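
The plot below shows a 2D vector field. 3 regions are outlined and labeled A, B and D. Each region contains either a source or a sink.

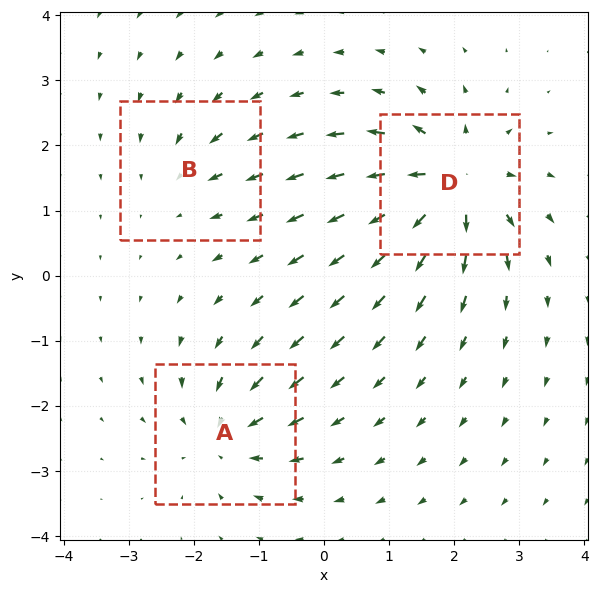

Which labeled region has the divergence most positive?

D

Divergence at each region's feature centre — A: about -4, B: about -2, D: about +6. Region D is most positive.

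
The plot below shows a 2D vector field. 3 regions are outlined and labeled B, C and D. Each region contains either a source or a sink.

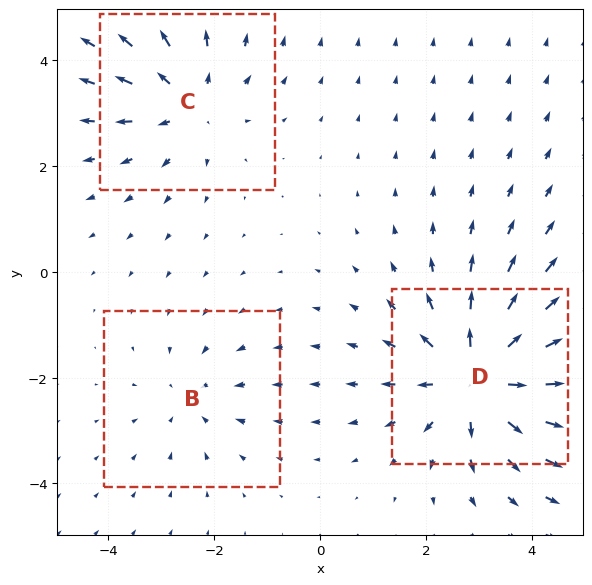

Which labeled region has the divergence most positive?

D

Divergence at each region's feature centre — B: about -2, C: about +3, D: about +5. Region D is most positive.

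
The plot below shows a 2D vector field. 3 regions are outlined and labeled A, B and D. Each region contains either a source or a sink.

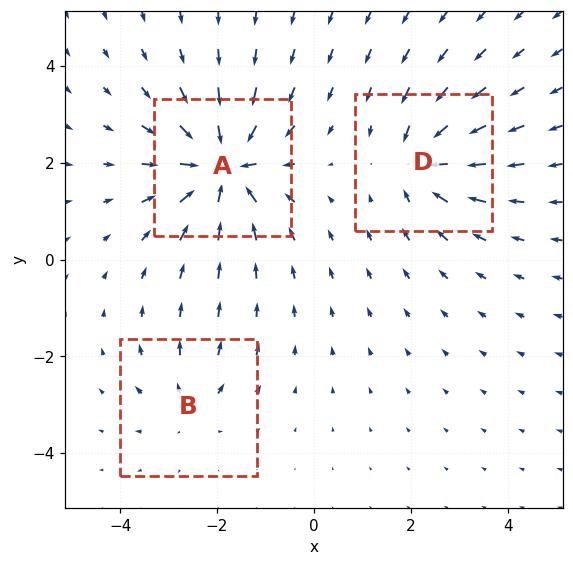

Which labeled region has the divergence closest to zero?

B

Divergence at each region's feature centre — A: about -6, B: about +2, D: about -4. Region B is closest to zero.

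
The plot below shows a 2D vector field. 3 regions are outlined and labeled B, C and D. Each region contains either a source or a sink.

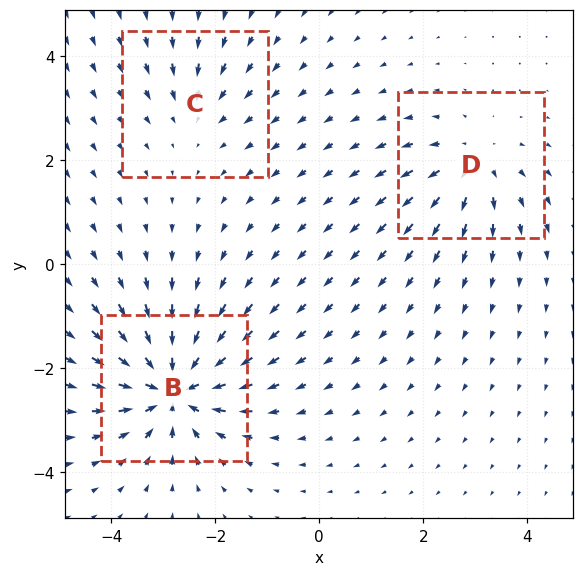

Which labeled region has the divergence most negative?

B

Divergence at each region's feature centre — B: about -6, C: about -2, D: about +3. Region B is most negative.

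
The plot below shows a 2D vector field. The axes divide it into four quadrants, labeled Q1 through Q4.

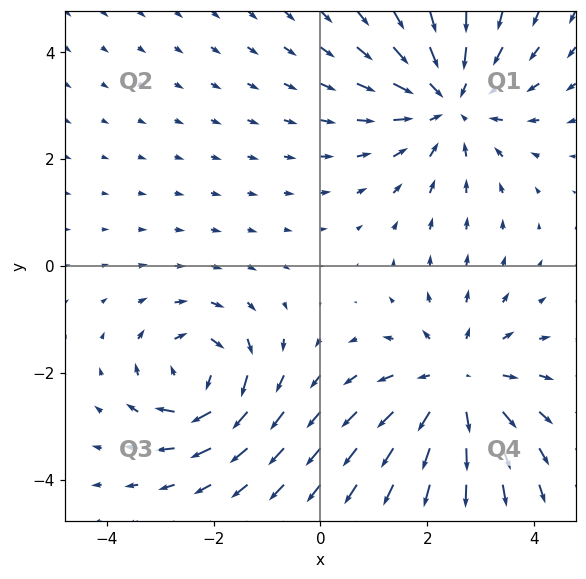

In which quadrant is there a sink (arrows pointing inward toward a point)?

The sink sits at approximately (2.4, 3.1), which lies in quadrant Q1. The divergence there is about -4, negative as expected for a sink.

Q1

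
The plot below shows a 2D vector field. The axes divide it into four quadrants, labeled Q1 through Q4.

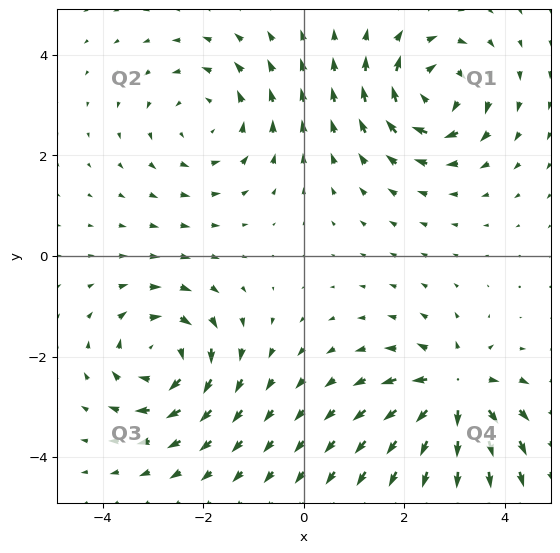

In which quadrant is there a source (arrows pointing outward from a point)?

Q4

The source sits at approximately (3.0, -2.7), which lies in quadrant Q4. The divergence there is about +7, positive as expected for a source.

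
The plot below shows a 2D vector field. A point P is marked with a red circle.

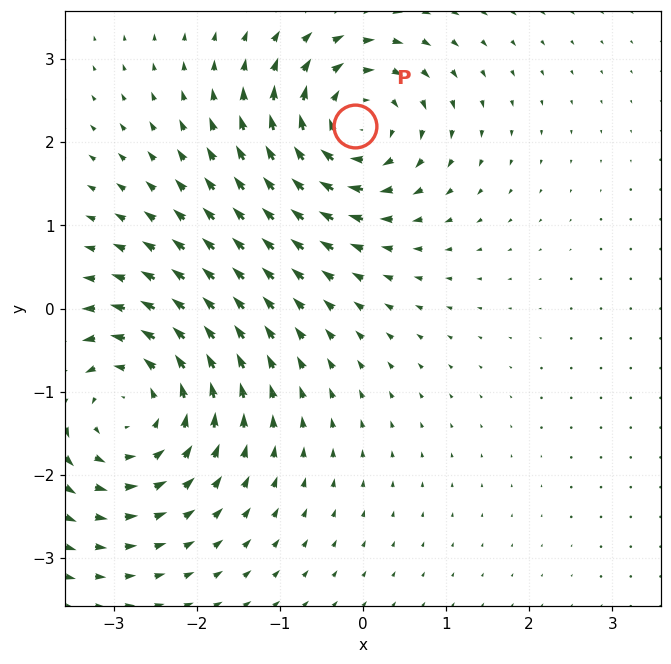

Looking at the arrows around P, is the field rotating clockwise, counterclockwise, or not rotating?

clockwise

Near P at (-0.1, 2.2) the arrows circulate clockwise. The curl (z-component) there is about -5; negative curl means clockwise rotation.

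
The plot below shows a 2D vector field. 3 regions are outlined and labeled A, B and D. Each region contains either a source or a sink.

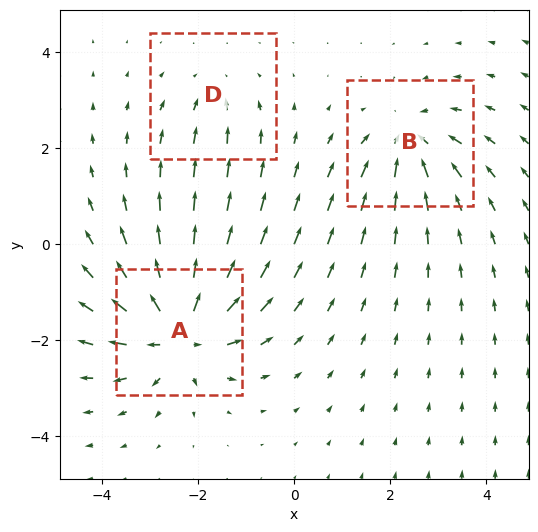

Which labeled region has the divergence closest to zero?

D

Divergence at each region's feature centre — A: about +6, B: about -4, D: about -2. Region D is closest to zero.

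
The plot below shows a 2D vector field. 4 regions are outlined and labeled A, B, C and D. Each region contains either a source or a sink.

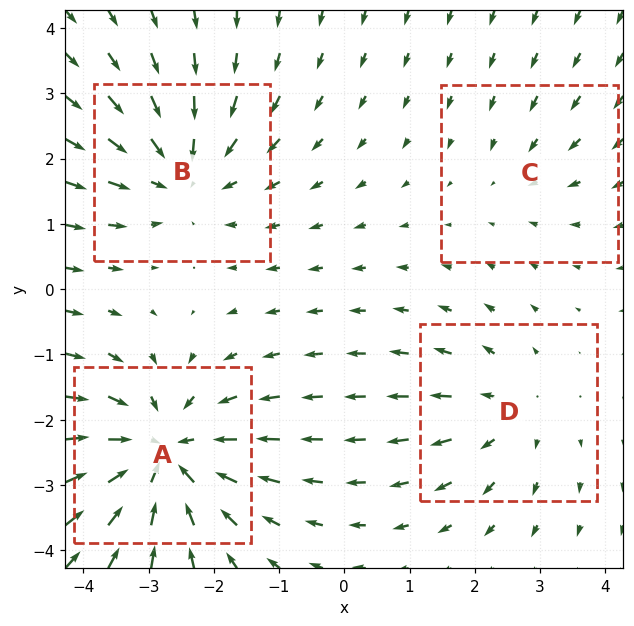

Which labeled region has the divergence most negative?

Divergence at each region's feature centre — A: about -6, B: about -4, C: about -2, D: about +3. Region A is most negative.

A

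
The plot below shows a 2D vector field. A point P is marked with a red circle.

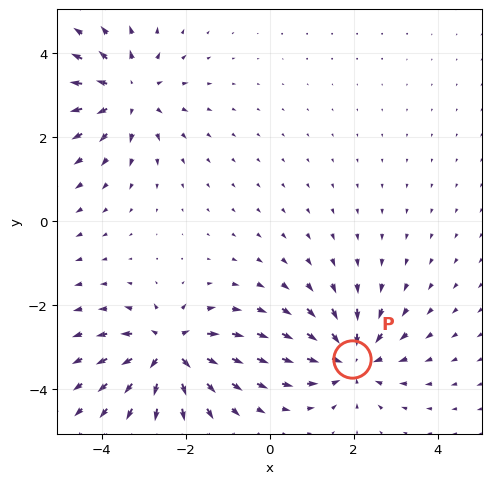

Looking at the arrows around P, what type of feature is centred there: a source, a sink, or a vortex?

sink

At P (2.0, -3.3) the arrows converge inward. Divergence about -5, curl ≈0 — negative divergence with near-zero curl is a sink.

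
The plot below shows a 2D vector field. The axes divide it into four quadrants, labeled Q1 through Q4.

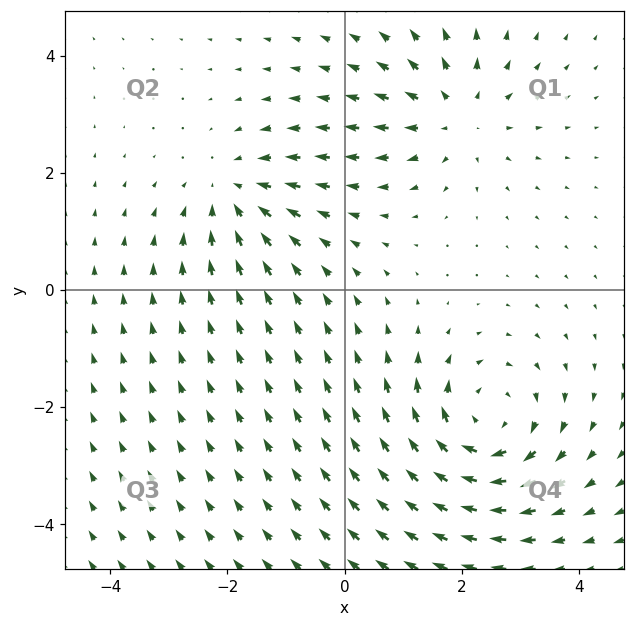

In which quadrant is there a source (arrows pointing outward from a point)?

Q1

The source sits at approximately (1.9, 3.0), which lies in quadrant Q1. The divergence there is about +3, positive as expected for a source.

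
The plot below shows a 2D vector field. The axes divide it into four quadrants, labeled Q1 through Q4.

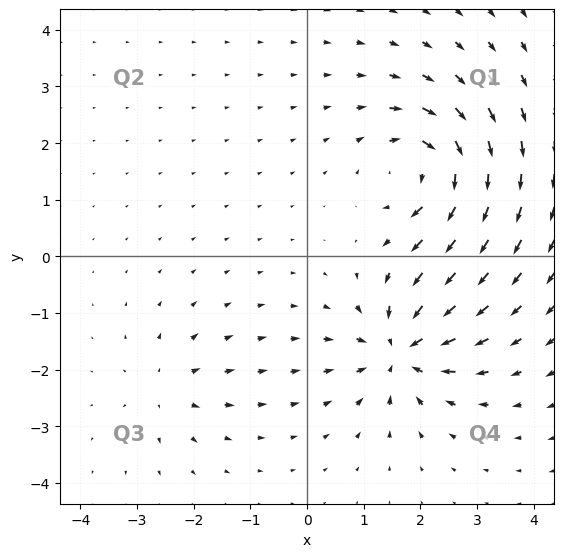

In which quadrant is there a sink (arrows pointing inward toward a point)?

Q4

The sink sits at approximately (1.7, -1.7), which lies in quadrant Q4. The divergence there is about -7, negative as expected for a sink.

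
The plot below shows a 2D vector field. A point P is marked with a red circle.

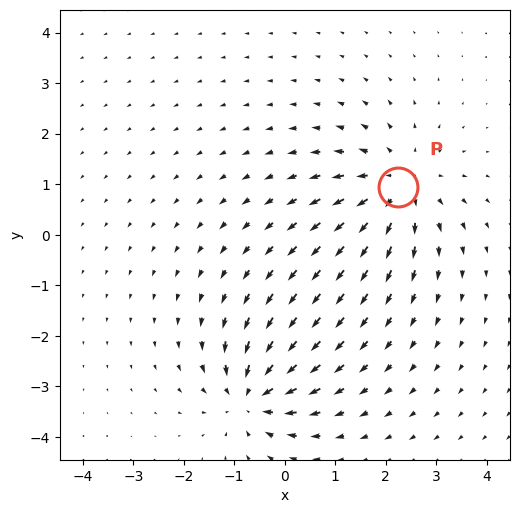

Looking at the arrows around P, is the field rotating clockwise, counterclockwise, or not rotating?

Near P at (2.2, 1.0) the arrows show no circulation. The curl there is ≈0.

not rotating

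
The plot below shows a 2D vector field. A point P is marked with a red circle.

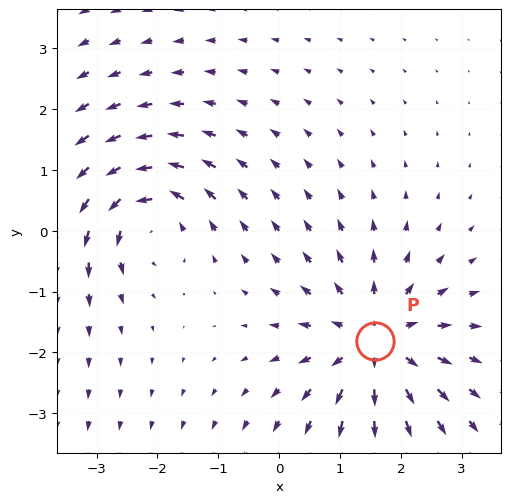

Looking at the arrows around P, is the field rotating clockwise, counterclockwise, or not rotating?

not rotating

Near P at (1.6, -1.8) the arrows show no circulation. The curl there is ≈0.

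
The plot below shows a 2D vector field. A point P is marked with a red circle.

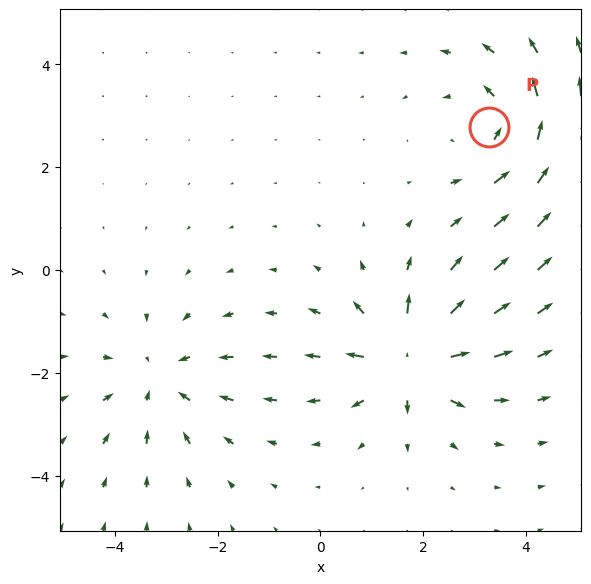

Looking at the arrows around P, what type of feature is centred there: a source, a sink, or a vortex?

At P (3.3, 2.8) the arrows circulate counterclockwise. Divergence ≈0, curl about +2 — near-zero divergence with nonzero curl is a vortex.

vortex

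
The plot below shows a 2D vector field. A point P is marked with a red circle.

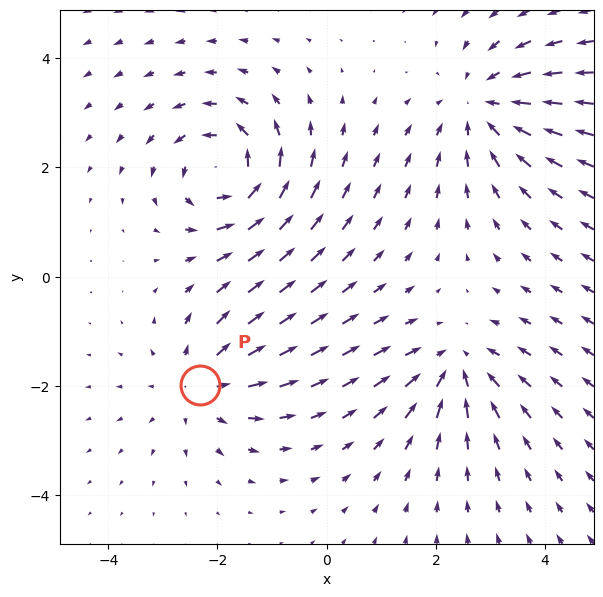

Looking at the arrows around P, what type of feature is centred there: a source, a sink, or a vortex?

At P (-2.3, -2.0) the arrows spread outward. Divergence about +3, curl ≈0 — positive divergence with near-zero curl is a source.

source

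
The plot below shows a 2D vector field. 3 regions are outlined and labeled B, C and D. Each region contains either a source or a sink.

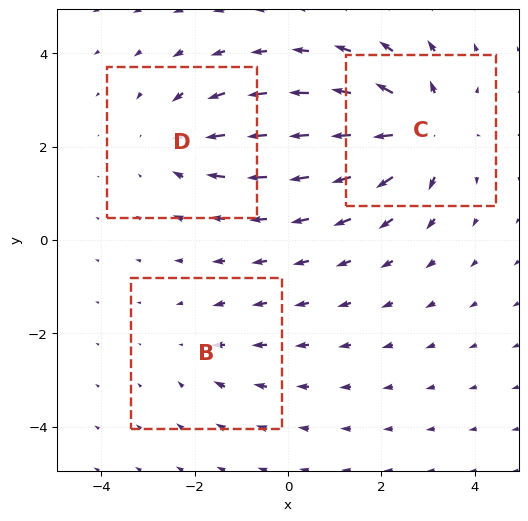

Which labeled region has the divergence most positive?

Divergence at each region's feature centre — B: about -2, C: about +5, D: about -3. Region C is most positive.

C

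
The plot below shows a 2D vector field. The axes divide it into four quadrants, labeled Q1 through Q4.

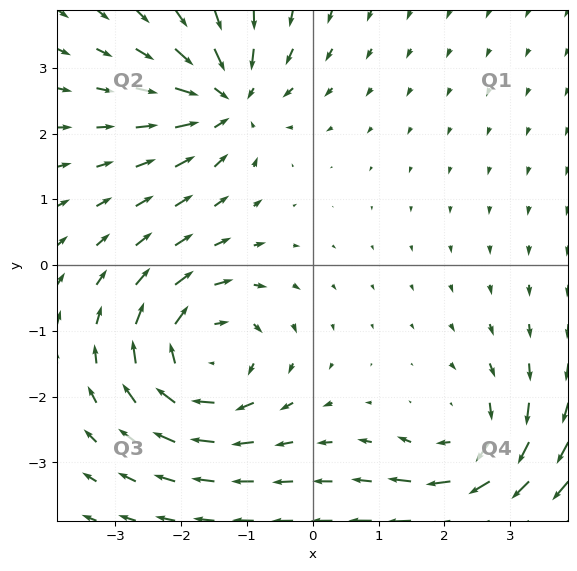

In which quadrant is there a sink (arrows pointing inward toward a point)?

Q2

The sink sits at approximately (-1.3, 2.5), which lies in quadrant Q2. The divergence there is about -4, negative as expected for a sink.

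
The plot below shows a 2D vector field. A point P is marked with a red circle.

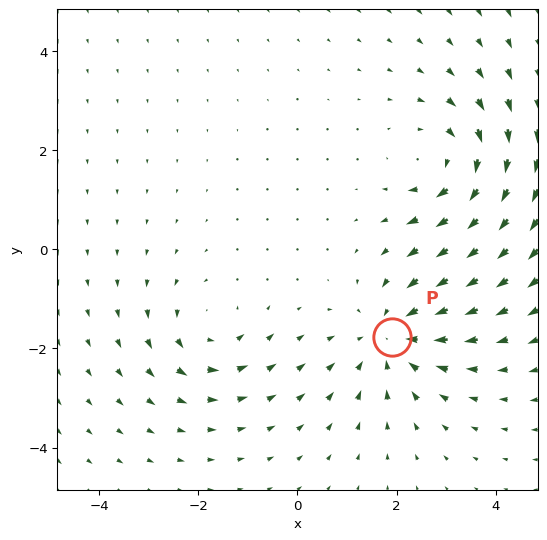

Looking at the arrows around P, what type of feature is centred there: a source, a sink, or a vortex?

sink

At P (1.9, -1.8) the arrows converge inward. Divergence about -4, curl ≈0 — negative divergence with near-zero curl is a sink.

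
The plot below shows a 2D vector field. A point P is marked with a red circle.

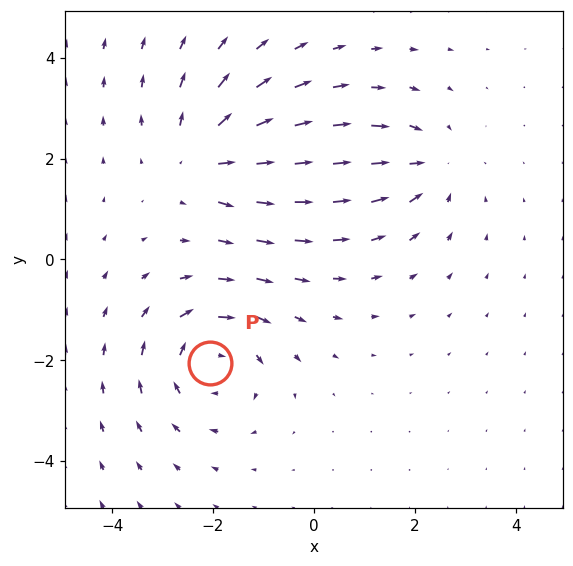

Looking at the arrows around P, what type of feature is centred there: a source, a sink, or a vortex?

At P (-2.1, -2.1) the arrows circulate clockwise. Divergence ≈0, curl about -4 — near-zero divergence with nonzero curl is a vortex.

vortex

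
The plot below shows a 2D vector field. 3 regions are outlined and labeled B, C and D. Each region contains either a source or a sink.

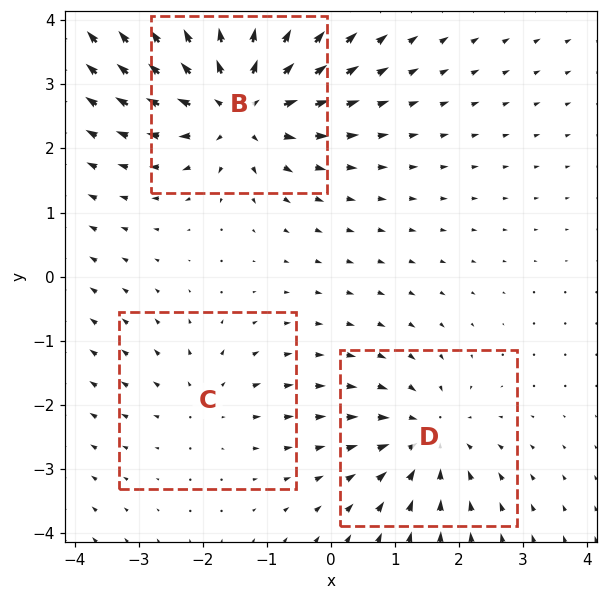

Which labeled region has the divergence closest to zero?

C

Divergence at each region's feature centre — B: about +5, C: about +2, D: about -3. Region C is closest to zero.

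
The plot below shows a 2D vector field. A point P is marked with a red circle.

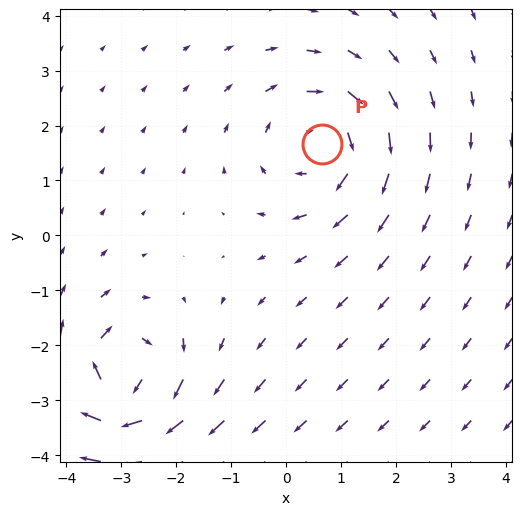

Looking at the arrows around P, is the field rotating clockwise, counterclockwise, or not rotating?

clockwise

Near P at (0.7, 1.7) the arrows circulate clockwise. The curl (z-component) there is about -4; negative curl means clockwise rotation.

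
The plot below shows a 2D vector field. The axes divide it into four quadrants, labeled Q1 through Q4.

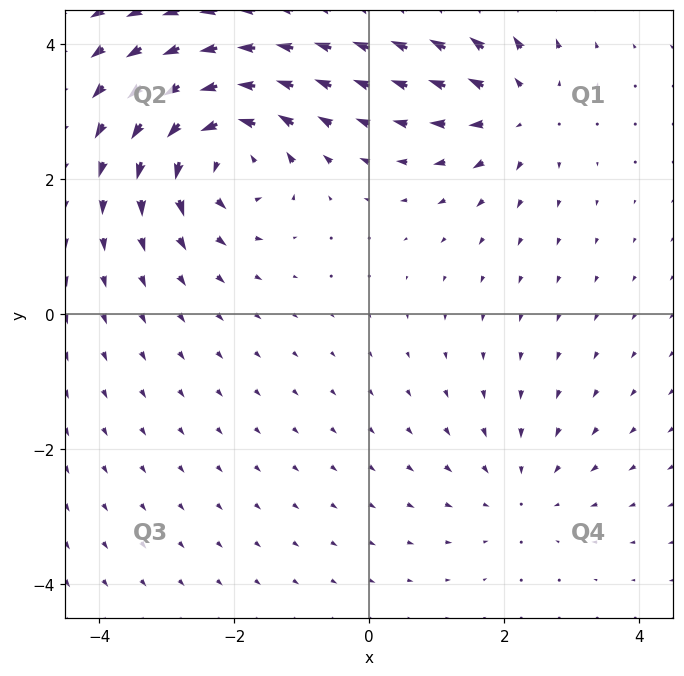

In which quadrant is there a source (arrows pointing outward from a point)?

Q1

The source sits at approximately (2.2, 3.1), which lies in quadrant Q1. The divergence there is about +4, positive as expected for a source.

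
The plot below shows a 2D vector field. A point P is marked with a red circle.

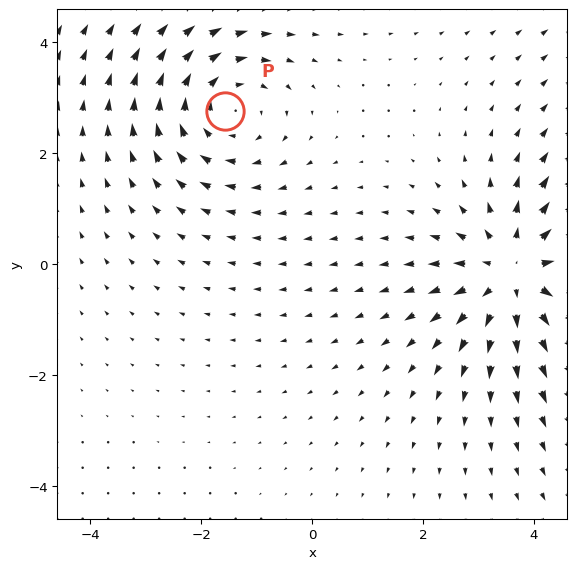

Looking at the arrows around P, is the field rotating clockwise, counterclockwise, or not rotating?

Near P at (-1.6, 2.7) the arrows circulate clockwise. The curl (z-component) there is about -2; negative curl means clockwise rotation.

clockwise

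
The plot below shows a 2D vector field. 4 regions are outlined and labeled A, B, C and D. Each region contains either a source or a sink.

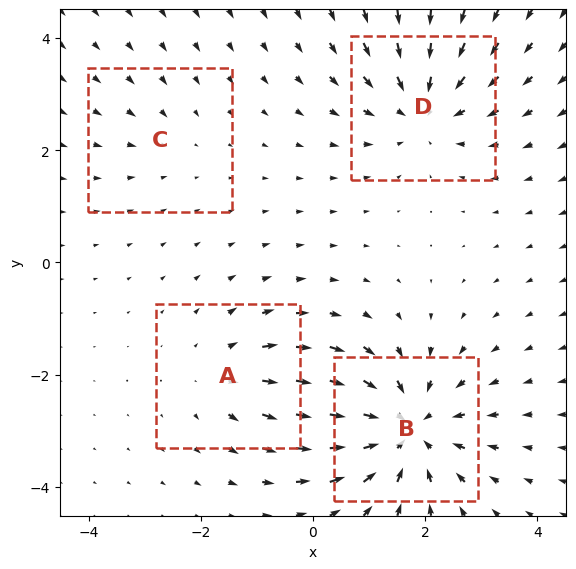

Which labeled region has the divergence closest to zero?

C

Divergence at each region's feature centre — A: about +3, B: about -6, C: about -2, D: about -5. Region C is closest to zero.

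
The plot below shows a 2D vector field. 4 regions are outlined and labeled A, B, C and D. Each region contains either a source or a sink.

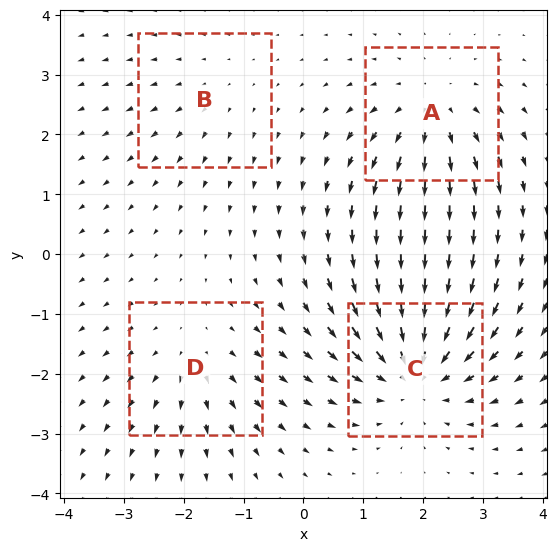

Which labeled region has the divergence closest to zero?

B

Divergence at each region's feature centre — A: about +4, B: about +2, C: about -6, D: about +3. Region B is closest to zero.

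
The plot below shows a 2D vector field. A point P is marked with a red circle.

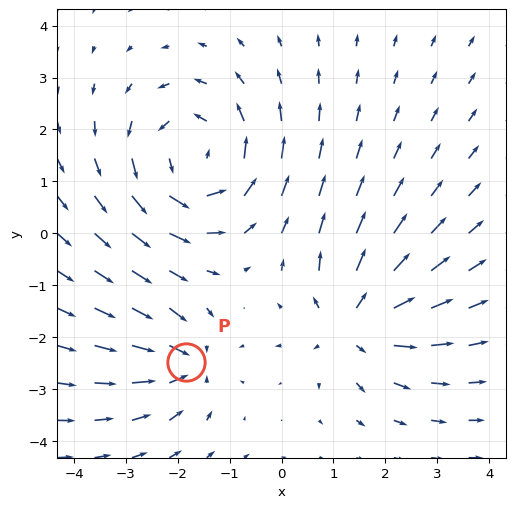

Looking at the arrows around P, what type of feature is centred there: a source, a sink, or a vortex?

At P (-1.8, -2.5) the arrows converge inward. Divergence about -4, curl ≈0 — negative divergence with near-zero curl is a sink.

sink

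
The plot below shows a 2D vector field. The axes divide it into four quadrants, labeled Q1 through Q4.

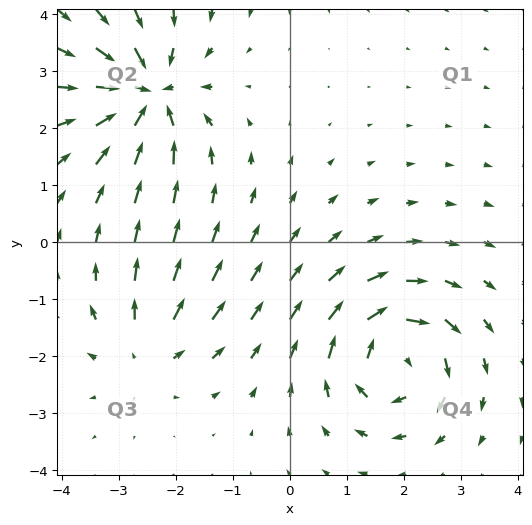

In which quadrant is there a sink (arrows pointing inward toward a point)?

The sink sits at approximately (-2.5, 2.6), which lies in quadrant Q2. The divergence there is about -6, negative as expected for a sink.

Q2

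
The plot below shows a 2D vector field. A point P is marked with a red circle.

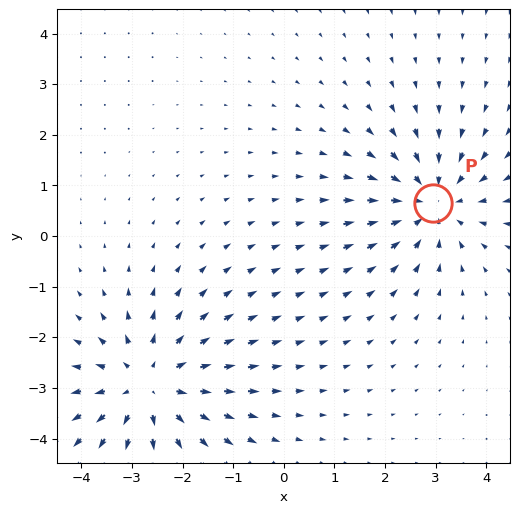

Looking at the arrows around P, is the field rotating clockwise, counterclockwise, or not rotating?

Near P at (2.9, 0.6) the arrows show no circulation. The curl there is ≈0.

not rotating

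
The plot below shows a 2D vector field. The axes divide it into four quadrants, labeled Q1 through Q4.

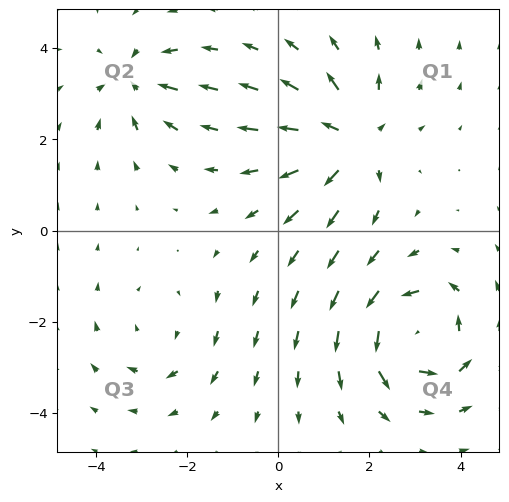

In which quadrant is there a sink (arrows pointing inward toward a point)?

Q2

The sink sits at approximately (-3.1, 3.3), which lies in quadrant Q2. The divergence there is about -4, negative as expected for a sink.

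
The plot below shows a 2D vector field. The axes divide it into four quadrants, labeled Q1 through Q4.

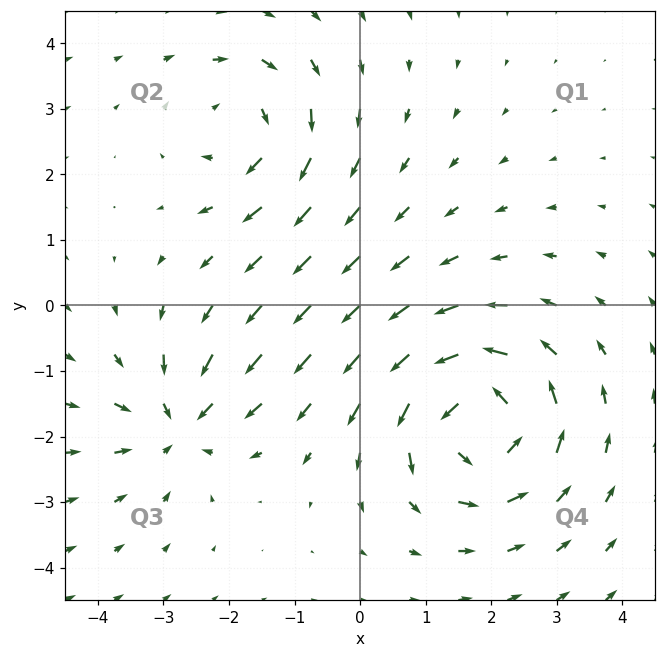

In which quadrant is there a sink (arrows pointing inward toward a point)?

The sink sits at approximately (-2.8, -1.8), which lies in quadrant Q3. The divergence there is about -4, negative as expected for a sink.

Q3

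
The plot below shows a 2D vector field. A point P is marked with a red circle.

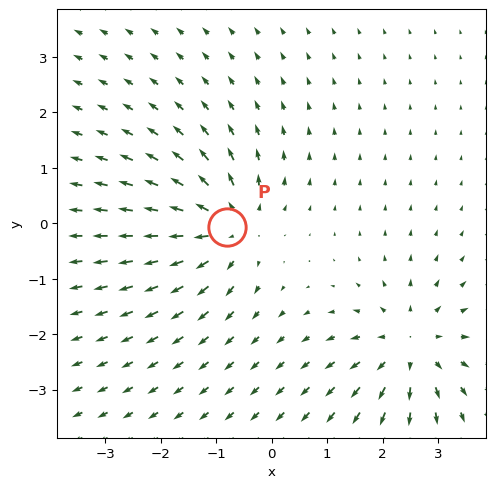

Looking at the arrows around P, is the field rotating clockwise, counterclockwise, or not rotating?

not rotating

Near P at (-0.8, -0.1) the arrows show no circulation. The curl there is ≈0.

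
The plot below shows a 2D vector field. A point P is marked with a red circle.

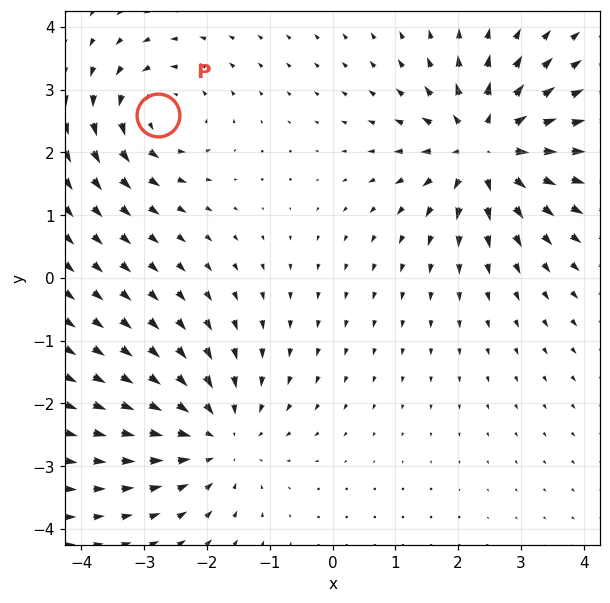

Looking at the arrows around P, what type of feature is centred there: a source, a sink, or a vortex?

vortex

At P (-2.8, 2.6) the arrows circulate counterclockwise. Divergence ≈0, curl about +3 — near-zero divergence with nonzero curl is a vortex.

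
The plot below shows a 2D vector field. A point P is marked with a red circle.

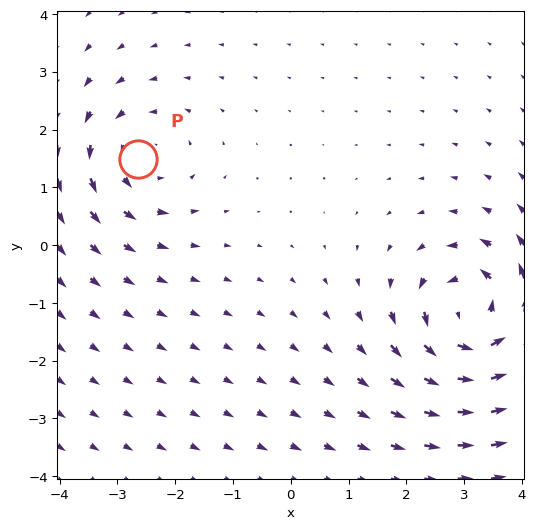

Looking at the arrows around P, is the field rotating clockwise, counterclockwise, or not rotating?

Near P at (-2.6, 1.5) the arrows circulate counterclockwise. The curl (z-component) there is about +3; positive curl means counterclockwise rotation.

counterclockwise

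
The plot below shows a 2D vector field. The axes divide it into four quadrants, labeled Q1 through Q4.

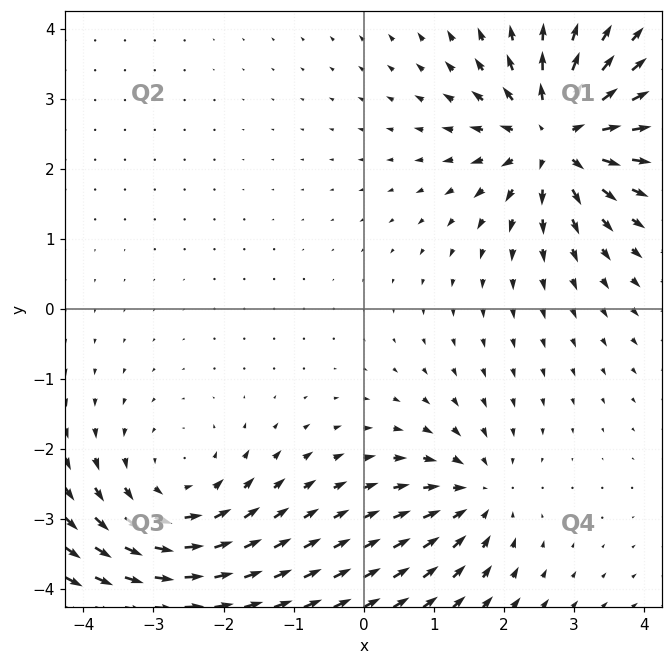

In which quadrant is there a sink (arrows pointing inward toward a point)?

The sink sits at approximately (1.6, -2.7), which lies in quadrant Q4. The divergence there is about -4, negative as expected for a sink.

Q4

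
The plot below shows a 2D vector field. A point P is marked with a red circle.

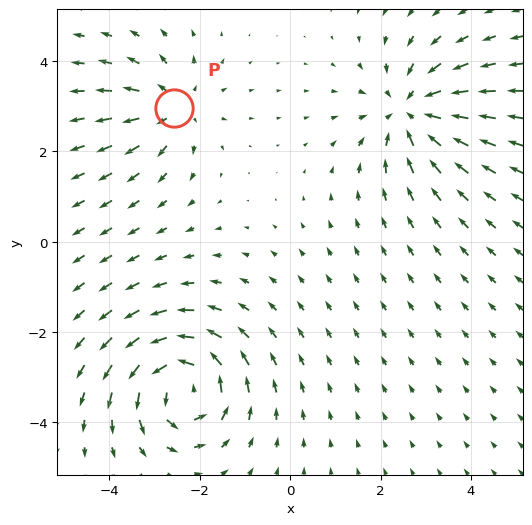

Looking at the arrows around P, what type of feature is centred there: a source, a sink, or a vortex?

source

At P (-2.6, 3.0) the arrows spread outward. Divergence about +3, curl ≈0 — positive divergence with near-zero curl is a source.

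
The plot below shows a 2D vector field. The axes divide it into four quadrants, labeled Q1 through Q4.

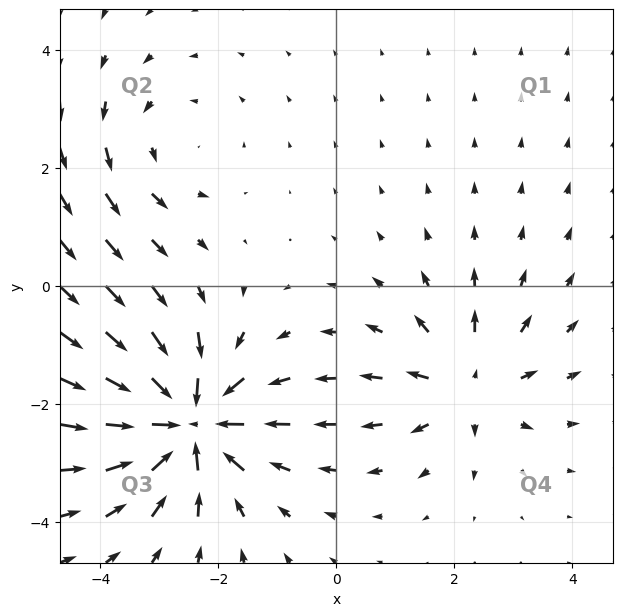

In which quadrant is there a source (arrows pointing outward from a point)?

The source sits at approximately (2.2, -1.7), which lies in quadrant Q4. The divergence there is about +4, positive as expected for a source.

Q4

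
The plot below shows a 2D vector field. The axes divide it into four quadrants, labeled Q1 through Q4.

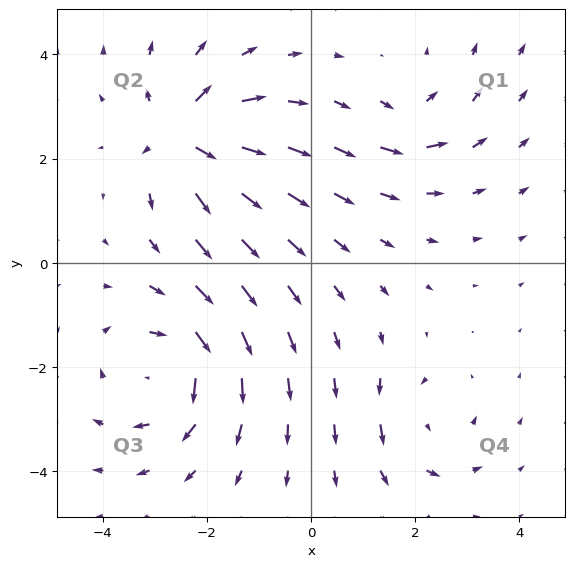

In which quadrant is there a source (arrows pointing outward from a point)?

Q2

The source sits at approximately (-2.4, 2.4), which lies in quadrant Q2. The divergence there is about +6, positive as expected for a source.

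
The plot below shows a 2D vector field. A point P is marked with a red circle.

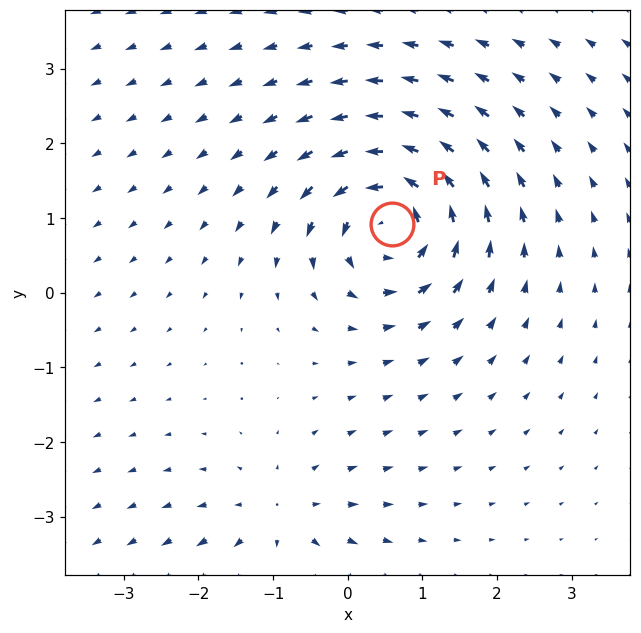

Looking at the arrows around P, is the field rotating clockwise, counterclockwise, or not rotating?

Near P at (0.6, 0.9) the arrows circulate counterclockwise. The curl (z-component) there is about +7; positive curl means counterclockwise rotation.

counterclockwise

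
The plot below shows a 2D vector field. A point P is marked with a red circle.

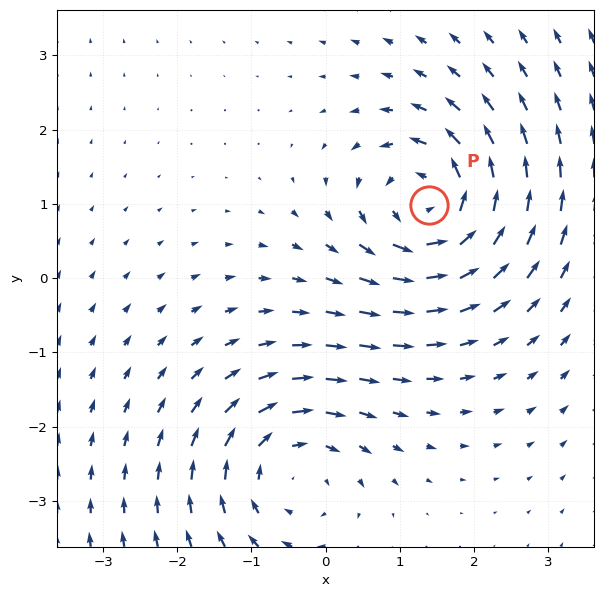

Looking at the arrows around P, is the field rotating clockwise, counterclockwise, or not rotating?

counterclockwise

Near P at (1.4, 1.0) the arrows circulate counterclockwise. The curl (z-component) there is about +5; positive curl means counterclockwise rotation.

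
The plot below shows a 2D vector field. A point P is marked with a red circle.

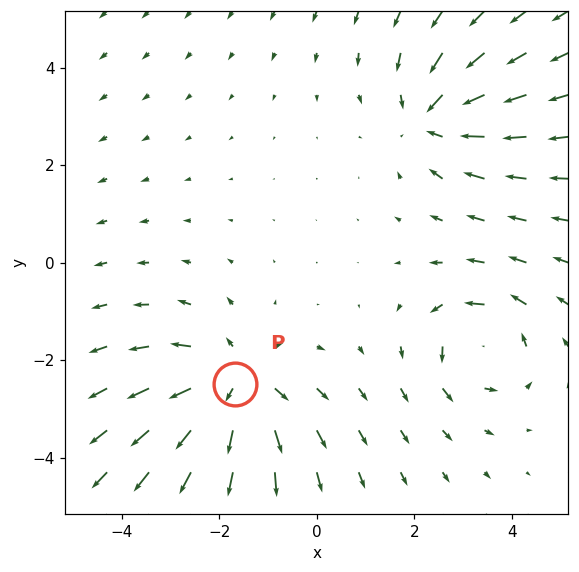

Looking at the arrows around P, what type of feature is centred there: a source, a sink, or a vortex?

At P (-1.7, -2.5) the arrows spread outward. Divergence about +4, curl ≈0 — positive divergence with near-zero curl is a source.

source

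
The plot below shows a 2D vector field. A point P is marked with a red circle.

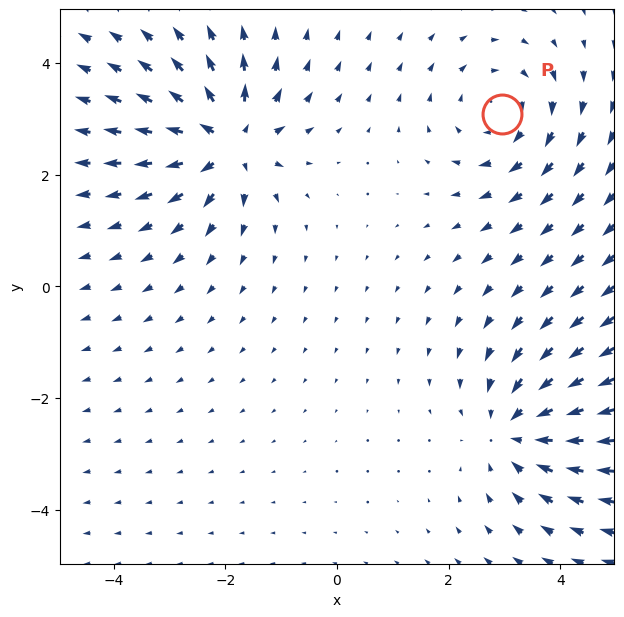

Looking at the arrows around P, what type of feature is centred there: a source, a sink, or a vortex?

vortex

At P (3.0, 3.1) the arrows circulate clockwise. Divergence ≈0, curl about -4 — near-zero divergence with nonzero curl is a vortex.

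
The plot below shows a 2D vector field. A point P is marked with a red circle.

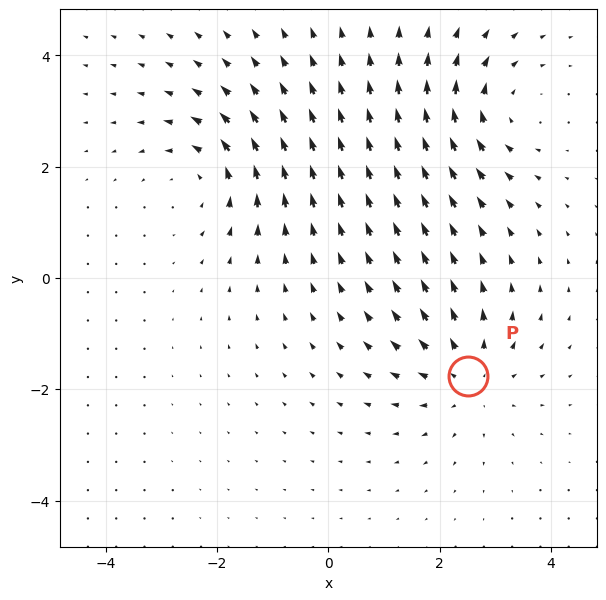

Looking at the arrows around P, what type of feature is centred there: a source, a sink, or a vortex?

At P (2.5, -1.8) the arrows spread outward. Divergence about +4, curl ≈0 — positive divergence with near-zero curl is a source.

source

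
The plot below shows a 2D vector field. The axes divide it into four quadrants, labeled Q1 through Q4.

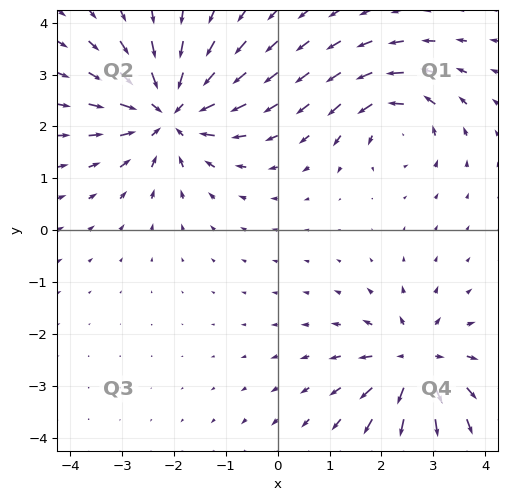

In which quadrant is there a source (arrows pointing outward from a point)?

The source sits at approximately (2.6, -2.6), which lies in quadrant Q4. The divergence there is about +4, positive as expected for a source.

Q4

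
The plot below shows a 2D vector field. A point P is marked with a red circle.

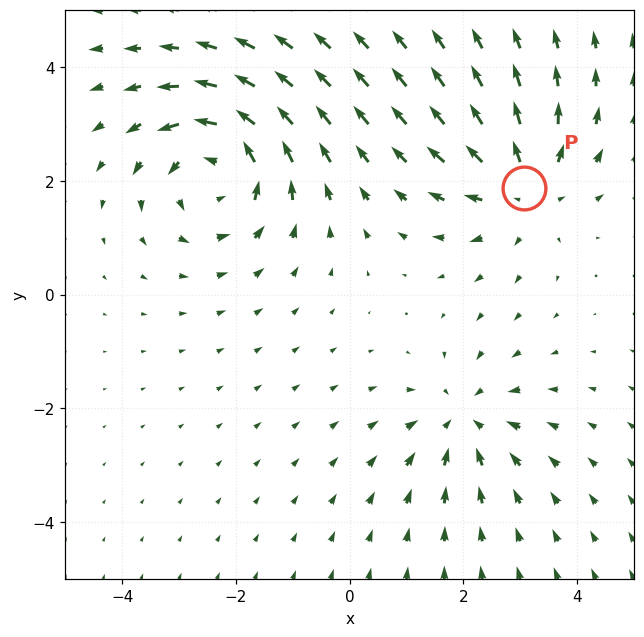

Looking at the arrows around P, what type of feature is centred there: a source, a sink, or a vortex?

source

At P (3.1, 1.9) the arrows spread outward. Divergence about +4, curl ≈0 — positive divergence with near-zero curl is a source.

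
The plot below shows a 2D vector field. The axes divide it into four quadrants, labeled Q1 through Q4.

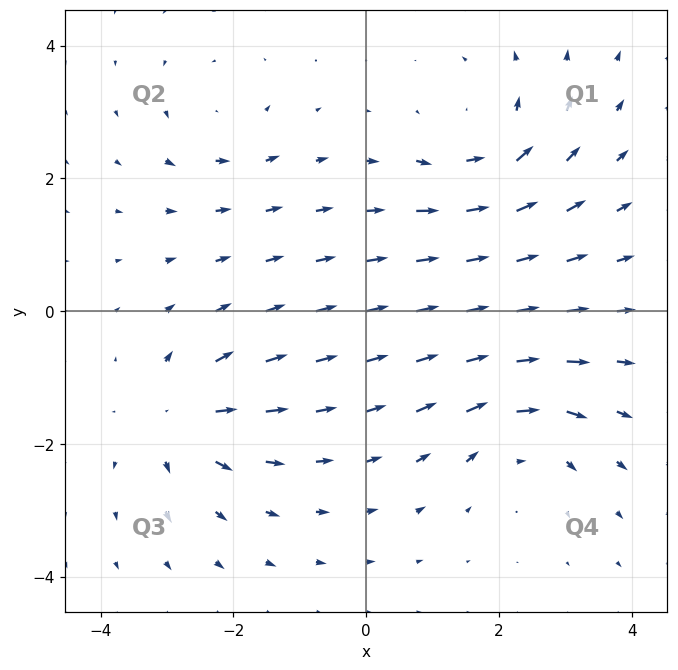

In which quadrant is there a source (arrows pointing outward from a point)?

Q3

The source sits at approximately (-2.8, -1.6), which lies in quadrant Q3. The divergence there is about +5, positive as expected for a source.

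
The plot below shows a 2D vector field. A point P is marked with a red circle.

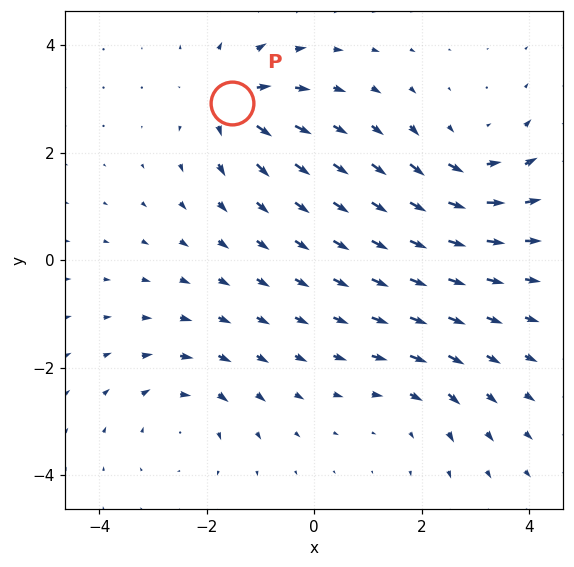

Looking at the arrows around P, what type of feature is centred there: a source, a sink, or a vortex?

At P (-1.5, 2.9) the arrows spread outward. Divergence about +5, curl ≈0 — positive divergence with near-zero curl is a source.

source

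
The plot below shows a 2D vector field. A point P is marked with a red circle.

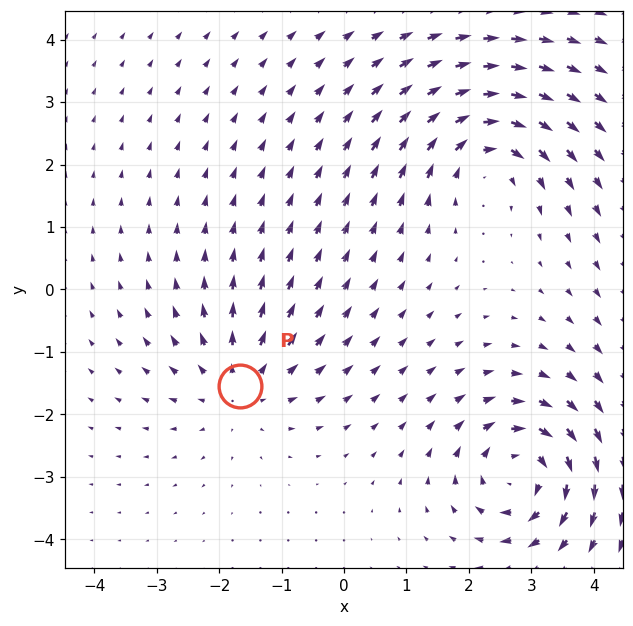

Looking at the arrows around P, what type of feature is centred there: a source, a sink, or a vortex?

At P (-1.7, -1.5) the arrows spread outward. Divergence about +4, curl ≈0 — positive divergence with near-zero curl is a source.

source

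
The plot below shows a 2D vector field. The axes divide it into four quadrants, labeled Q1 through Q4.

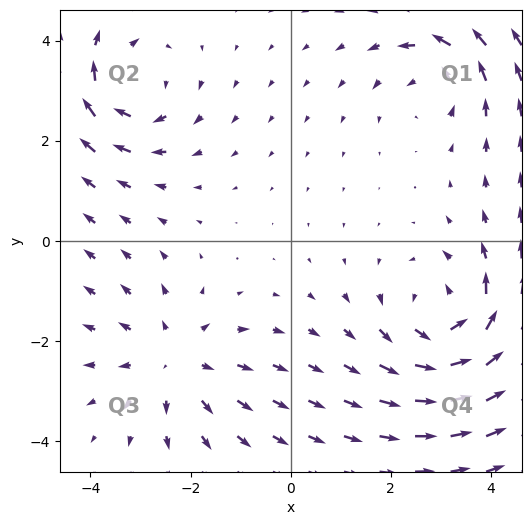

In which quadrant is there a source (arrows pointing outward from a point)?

Q3

The source sits at approximately (-2.3, -2.4), which lies in quadrant Q3. The divergence there is about +3, positive as expected for a source.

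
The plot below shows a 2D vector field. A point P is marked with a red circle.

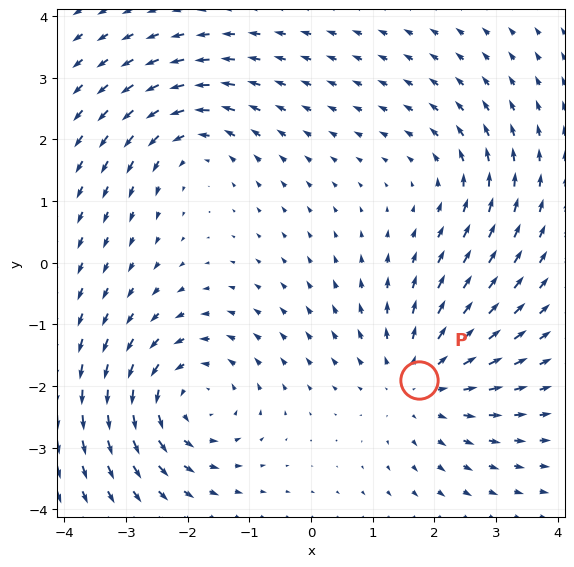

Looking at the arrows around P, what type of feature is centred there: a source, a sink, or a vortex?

At P (1.8, -1.9) the arrows spread outward. Divergence about +4, curl ≈0 — positive divergence with near-zero curl is a source.

source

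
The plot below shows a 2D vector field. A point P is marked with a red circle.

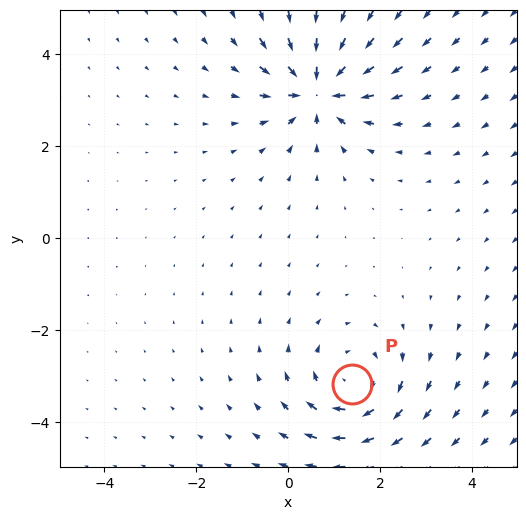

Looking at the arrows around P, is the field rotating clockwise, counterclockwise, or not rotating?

Near P at (1.4, -3.2) the arrows circulate clockwise. The curl (z-component) there is about -3; negative curl means clockwise rotation.

clockwise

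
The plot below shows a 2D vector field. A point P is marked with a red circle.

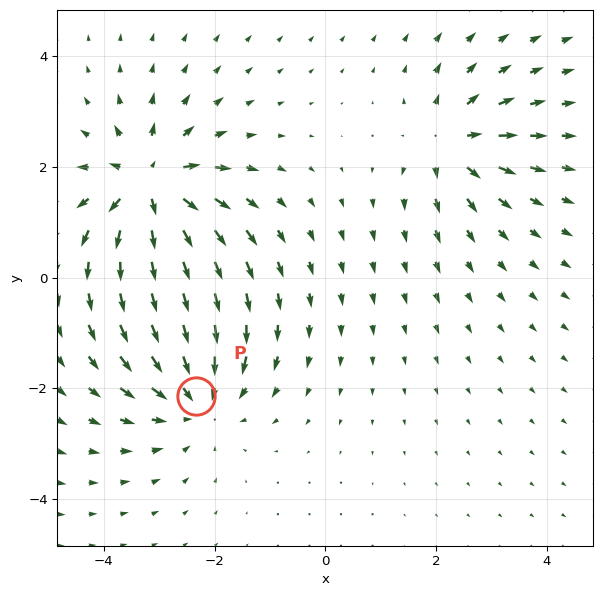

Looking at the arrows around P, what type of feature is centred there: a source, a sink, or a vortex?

At P (-2.3, -2.1) the arrows converge inward. Divergence about -4, curl ≈0 — negative divergence with near-zero curl is a sink.

sink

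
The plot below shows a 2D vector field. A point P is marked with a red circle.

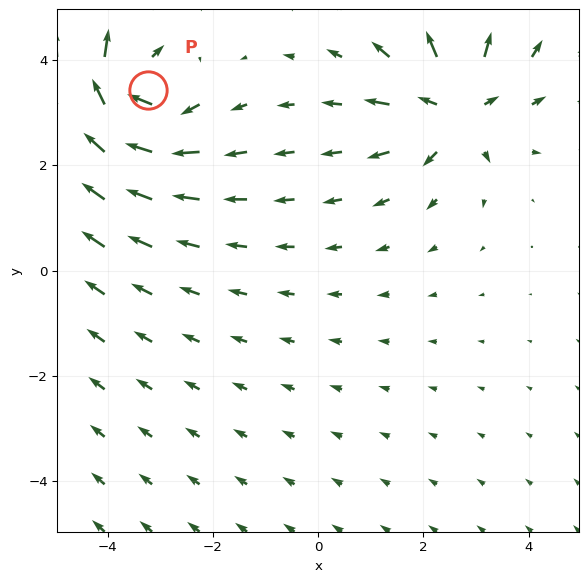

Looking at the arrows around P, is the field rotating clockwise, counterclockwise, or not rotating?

clockwise

Near P at (-3.2, 3.4) the arrows circulate clockwise. The curl (z-component) there is about -4; negative curl means clockwise rotation.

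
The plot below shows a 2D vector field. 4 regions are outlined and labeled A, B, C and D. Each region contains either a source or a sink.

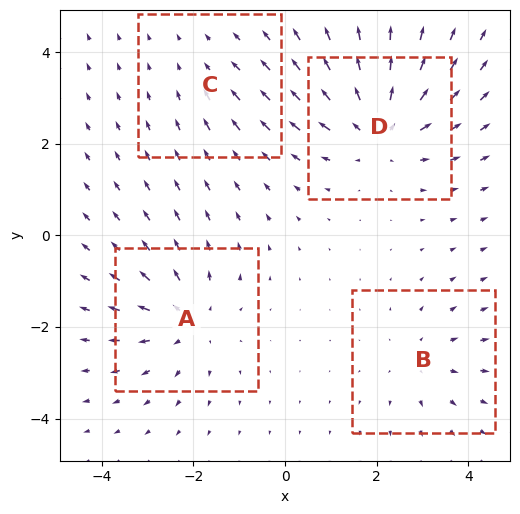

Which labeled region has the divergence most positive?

Divergence at each region's feature centre — A: about +4, B: about +3, C: about -2, D: about +6. Region D is most positive.

D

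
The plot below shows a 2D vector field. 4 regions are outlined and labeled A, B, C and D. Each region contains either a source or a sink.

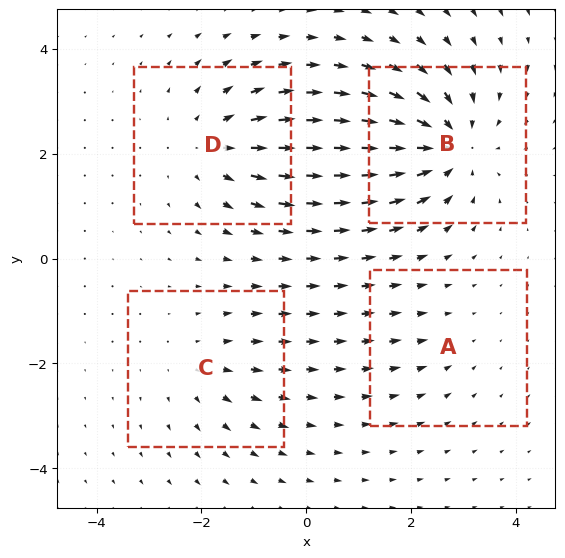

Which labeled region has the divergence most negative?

B

Divergence at each region's feature centre — A: about -2, B: about -7, C: about +3, D: about +5. Region B is most negative.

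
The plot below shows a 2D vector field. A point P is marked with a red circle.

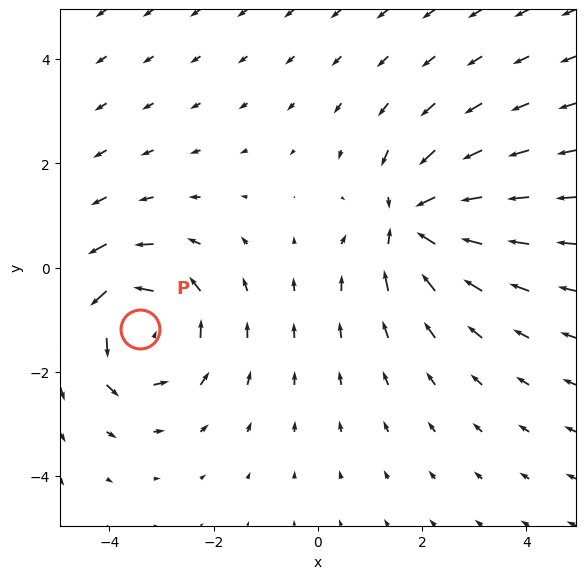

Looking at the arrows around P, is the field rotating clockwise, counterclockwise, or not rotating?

Near P at (-3.4, -1.2) the arrows circulate counterclockwise. The curl (z-component) there is about +4; positive curl means counterclockwise rotation.

counterclockwise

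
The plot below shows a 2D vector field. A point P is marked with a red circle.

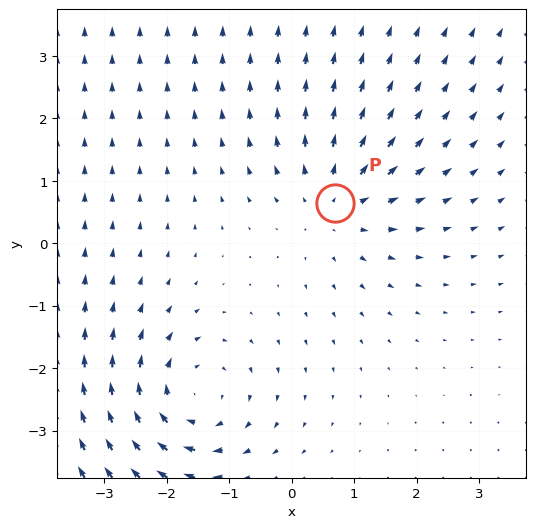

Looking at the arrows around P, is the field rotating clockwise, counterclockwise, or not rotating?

not rotating

Near P at (0.7, 0.6) the arrows show no circulation. The curl there is ≈0.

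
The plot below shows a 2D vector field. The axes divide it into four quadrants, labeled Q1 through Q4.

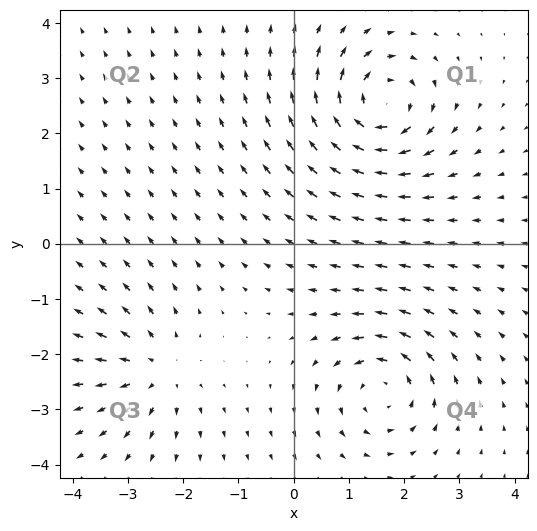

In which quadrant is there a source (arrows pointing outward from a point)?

Q3

The source sits at approximately (-2.5, -2.3), which lies in quadrant Q3. The divergence there is about +4, positive as expected for a source.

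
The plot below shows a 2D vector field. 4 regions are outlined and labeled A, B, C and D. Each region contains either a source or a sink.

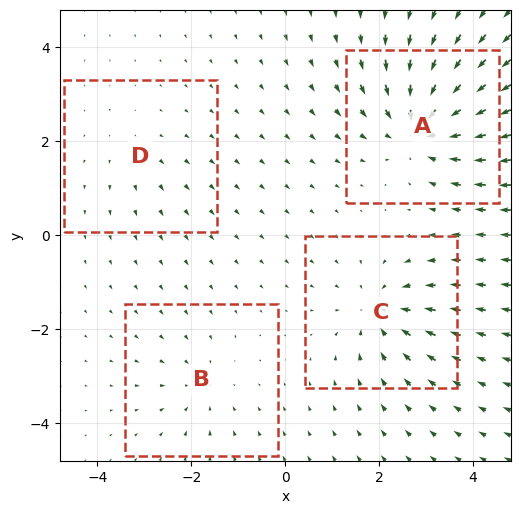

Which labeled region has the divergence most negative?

A

Divergence at each region's feature centre — A: about -7, B: about -3, C: about -5, D: about +2. Region A is most negative.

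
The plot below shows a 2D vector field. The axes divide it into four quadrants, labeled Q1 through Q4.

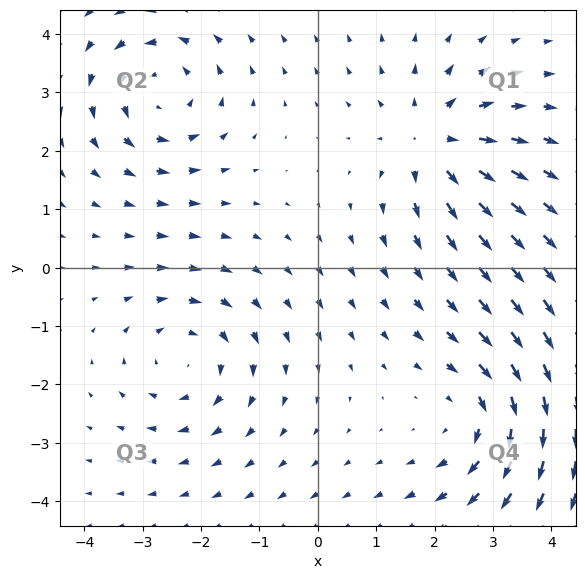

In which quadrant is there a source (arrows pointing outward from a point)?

Q1

The source sits at approximately (2.0, 2.2), which lies in quadrant Q1. The divergence there is about +5, positive as expected for a source.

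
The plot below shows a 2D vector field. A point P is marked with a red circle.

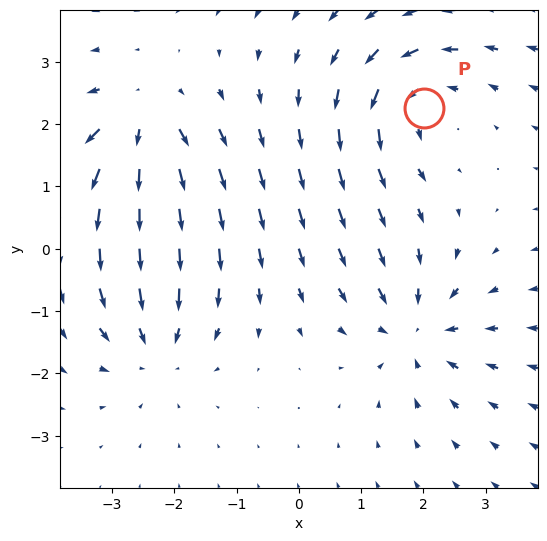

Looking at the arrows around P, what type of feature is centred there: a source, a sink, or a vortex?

vortex

At P (2.0, 2.3) the arrows circulate counterclockwise. Divergence ≈0, curl about +5 — near-zero divergence with nonzero curl is a vortex.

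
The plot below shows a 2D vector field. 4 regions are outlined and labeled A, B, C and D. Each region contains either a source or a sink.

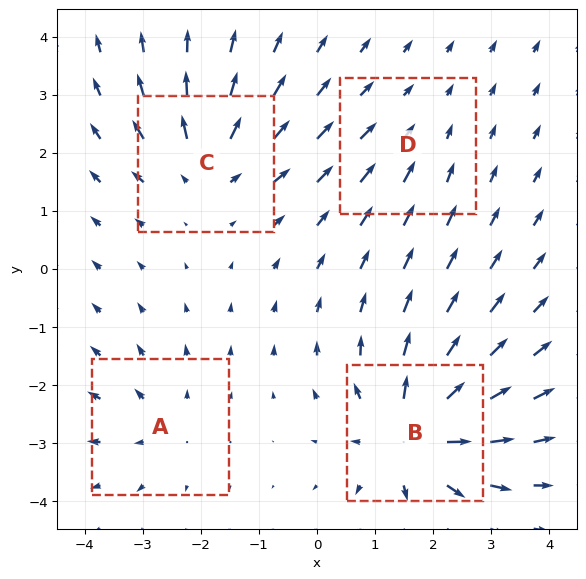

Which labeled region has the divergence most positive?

Divergence at each region's feature centre — A: about +3, B: about +8, C: about +5, D: about -2. Region B is most positive.

B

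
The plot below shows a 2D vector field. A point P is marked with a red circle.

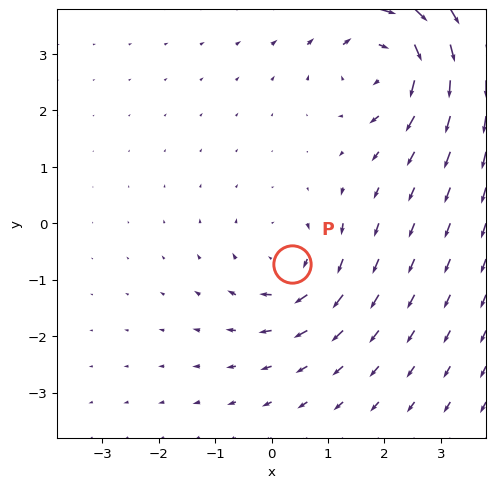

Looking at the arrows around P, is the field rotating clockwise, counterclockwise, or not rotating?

clockwise

Near P at (0.4, -0.7) the arrows circulate clockwise. The curl (z-component) there is about -3; negative curl means clockwise rotation.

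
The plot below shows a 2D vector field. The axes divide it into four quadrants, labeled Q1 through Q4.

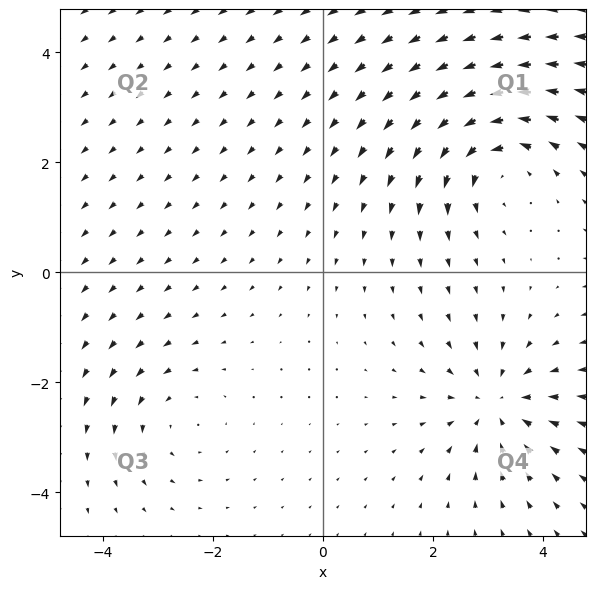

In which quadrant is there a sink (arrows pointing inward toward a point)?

Q4

The sink sits at approximately (3.2, -2.4), which lies in quadrant Q4. The divergence there is about -4, negative as expected for a sink.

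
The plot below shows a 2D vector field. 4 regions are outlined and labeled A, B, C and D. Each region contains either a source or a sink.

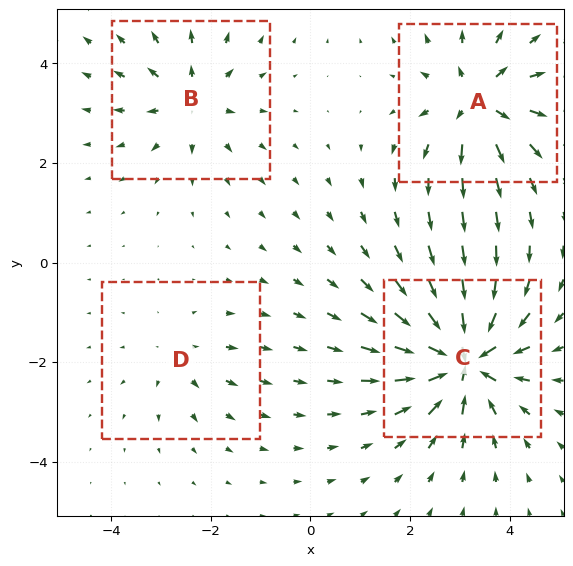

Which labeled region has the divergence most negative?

C

Divergence at each region's feature centre — A: about +6, B: about +4, C: about -9, D: about +3. Region C is most negative.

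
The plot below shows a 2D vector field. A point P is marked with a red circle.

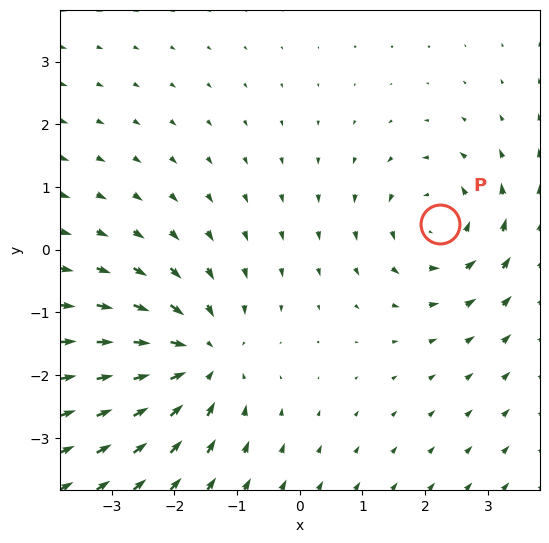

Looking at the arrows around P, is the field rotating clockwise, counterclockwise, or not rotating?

Near P at (2.2, 0.4) the arrows circulate counterclockwise. The curl (z-component) there is about +4; positive curl means counterclockwise rotation.

counterclockwise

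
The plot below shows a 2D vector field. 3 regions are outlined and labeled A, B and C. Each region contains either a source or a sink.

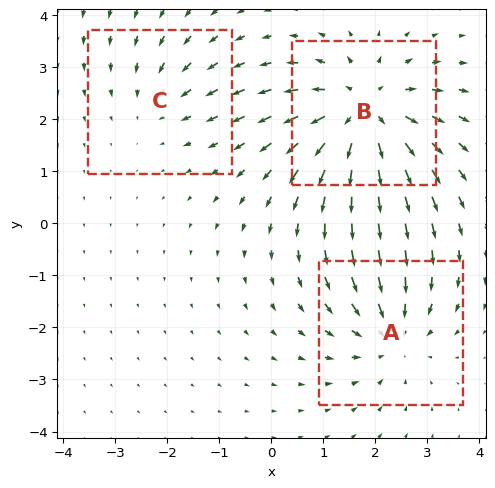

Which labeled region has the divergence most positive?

B

Divergence at each region's feature centre — A: about -3, B: about +5, C: about -2. Region B is most positive.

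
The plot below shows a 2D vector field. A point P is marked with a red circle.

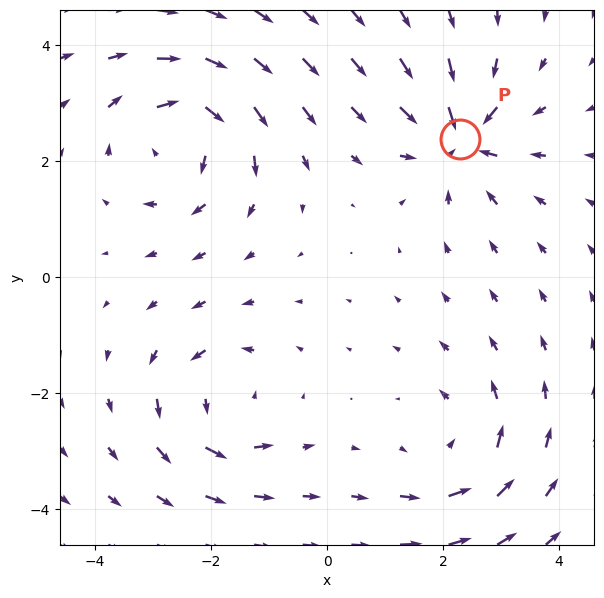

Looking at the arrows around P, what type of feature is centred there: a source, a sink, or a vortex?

At P (2.3, 2.4) the arrows converge inward. Divergence about -6, curl ≈0 — negative divergence with near-zero curl is a sink.

sink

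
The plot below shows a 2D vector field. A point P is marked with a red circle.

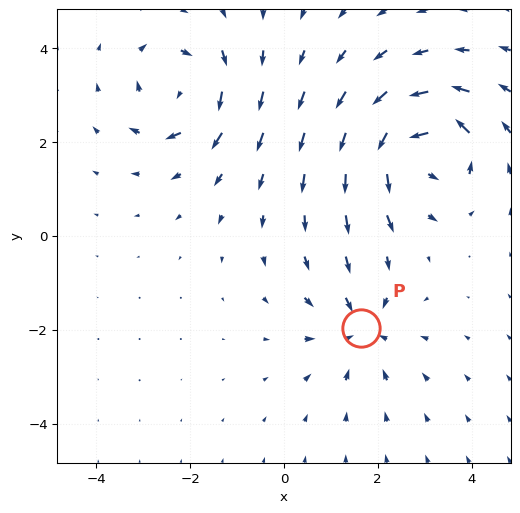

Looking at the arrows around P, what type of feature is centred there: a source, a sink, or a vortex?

At P (1.6, -2.0) the arrows converge inward. Divergence about -4, curl ≈0 — negative divergence with near-zero curl is a sink.

sink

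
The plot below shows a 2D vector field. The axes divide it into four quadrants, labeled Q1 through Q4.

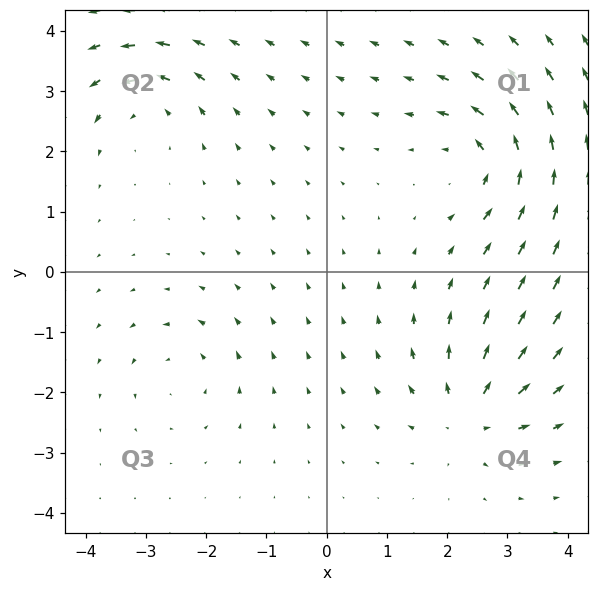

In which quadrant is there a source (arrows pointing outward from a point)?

Q4

The source sits at approximately (2.4, -2.4), which lies in quadrant Q4. The divergence there is about +5, positive as expected for a source.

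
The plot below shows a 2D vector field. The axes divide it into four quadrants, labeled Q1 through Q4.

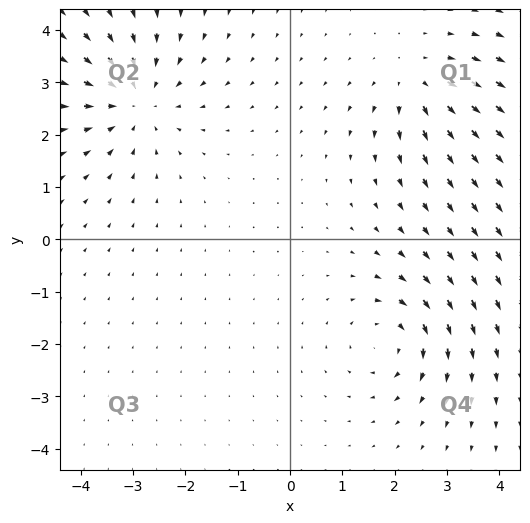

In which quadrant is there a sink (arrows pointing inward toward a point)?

Q2

The sink sits at approximately (-2.9, 2.7), which lies in quadrant Q2. The divergence there is about -4, negative as expected for a sink.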